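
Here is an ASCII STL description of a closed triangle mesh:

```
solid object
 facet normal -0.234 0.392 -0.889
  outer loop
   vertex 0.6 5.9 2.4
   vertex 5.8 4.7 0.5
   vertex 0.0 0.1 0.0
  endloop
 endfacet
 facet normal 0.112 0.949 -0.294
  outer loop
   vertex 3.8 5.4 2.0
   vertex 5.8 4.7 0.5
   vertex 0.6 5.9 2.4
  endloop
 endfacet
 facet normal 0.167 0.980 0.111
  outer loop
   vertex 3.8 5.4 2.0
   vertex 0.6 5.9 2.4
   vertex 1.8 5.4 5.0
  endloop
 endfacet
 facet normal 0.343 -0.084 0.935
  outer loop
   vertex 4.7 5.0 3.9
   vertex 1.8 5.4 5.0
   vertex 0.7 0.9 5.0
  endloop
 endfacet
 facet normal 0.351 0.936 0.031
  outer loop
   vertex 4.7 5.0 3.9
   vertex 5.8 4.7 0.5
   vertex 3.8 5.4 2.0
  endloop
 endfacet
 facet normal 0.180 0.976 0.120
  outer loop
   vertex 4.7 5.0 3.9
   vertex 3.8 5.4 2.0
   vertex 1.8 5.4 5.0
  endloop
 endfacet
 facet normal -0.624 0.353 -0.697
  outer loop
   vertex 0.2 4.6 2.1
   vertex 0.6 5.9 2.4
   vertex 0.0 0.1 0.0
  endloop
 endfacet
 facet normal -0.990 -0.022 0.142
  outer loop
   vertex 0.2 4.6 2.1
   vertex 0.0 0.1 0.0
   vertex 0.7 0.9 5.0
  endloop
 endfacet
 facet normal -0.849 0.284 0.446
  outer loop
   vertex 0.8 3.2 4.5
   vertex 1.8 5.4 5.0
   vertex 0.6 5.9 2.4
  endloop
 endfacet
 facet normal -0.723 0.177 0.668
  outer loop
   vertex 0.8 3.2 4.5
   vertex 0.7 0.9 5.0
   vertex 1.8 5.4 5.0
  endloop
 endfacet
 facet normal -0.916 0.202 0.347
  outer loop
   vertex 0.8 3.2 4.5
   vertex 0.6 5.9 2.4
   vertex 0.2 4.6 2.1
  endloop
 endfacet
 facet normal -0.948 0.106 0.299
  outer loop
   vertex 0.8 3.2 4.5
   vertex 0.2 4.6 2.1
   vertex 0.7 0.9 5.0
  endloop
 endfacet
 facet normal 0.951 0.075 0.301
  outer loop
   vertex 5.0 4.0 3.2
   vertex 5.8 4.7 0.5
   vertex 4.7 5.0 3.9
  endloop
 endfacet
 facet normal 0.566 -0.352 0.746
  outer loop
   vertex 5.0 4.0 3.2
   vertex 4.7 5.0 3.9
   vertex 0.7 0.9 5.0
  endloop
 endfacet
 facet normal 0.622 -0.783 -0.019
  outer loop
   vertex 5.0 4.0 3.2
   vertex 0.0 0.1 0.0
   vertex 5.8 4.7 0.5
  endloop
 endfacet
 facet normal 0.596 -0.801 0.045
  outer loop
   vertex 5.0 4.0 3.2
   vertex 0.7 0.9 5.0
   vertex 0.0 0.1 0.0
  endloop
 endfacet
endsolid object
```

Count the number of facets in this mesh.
16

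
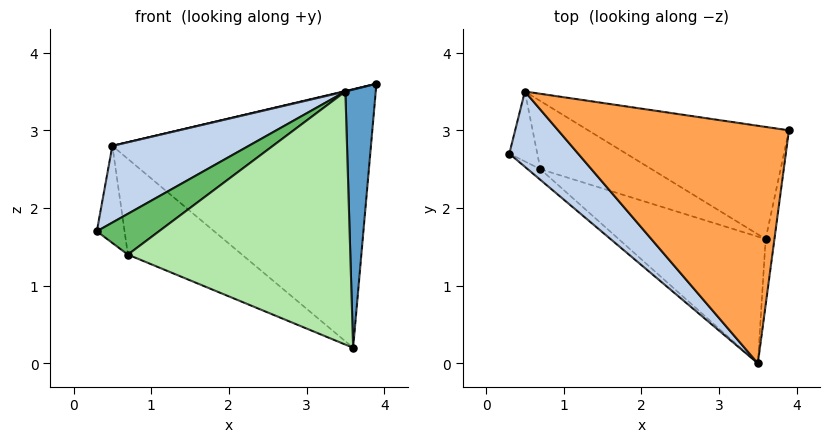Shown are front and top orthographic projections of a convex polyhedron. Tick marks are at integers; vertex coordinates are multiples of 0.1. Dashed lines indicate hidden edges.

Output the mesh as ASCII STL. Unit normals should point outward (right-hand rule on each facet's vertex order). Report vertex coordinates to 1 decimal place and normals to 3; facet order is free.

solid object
 facet normal 0.991 -0.131 -0.033
  outer loop
   vertex 3.6 1.6 0.2
   vertex 3.9 3.0 3.6
   vertex 3.5 0.0 3.5
  endloop
 endfacet
 facet normal -0.706 -0.506 0.496
  outer loop
   vertex 0.5 3.5 2.8
   vertex 0.3 2.7 1.7
   vertex 3.5 0.0 3.5
  endloop
 endfacet
 facet normal -0.229 -0.002 0.973
  outer loop
   vertex 0.5 3.5 2.8
   vertex 3.5 0.0 3.5
   vertex 3.9 3.0 3.6
  endloop
 endfacet
 facet normal 0.223 0.894 -0.388
  outer loop
   vertex 0.5 3.5 2.8
   vertex 3.9 3.0 3.6
   vertex 3.6 1.6 0.2
  endloop
 endfacet
 facet normal -0.559 -0.802 -0.210
  outer loop
   vertex 0.7 2.5 1.4
   vertex 3.5 0.0 3.5
   vertex 0.3 2.7 1.7
  endloop
 endfacet
 facet normal -0.420 -0.812 -0.406
  outer loop
   vertex 0.7 2.5 1.4
   vertex 3.6 1.6 0.2
   vertex 3.5 0.0 3.5
  endloop
 endfacet
 facet normal -0.032 0.811 -0.584
  outer loop
   vertex 0.7 2.5 1.4
   vertex 0.3 2.7 1.7
   vertex 0.5 3.5 2.8
  endloop
 endfacet
 facet normal 0.013 0.815 -0.580
  outer loop
   vertex 0.7 2.5 1.4
   vertex 0.5 3.5 2.8
   vertex 3.6 1.6 0.2
  endloop
 endfacet
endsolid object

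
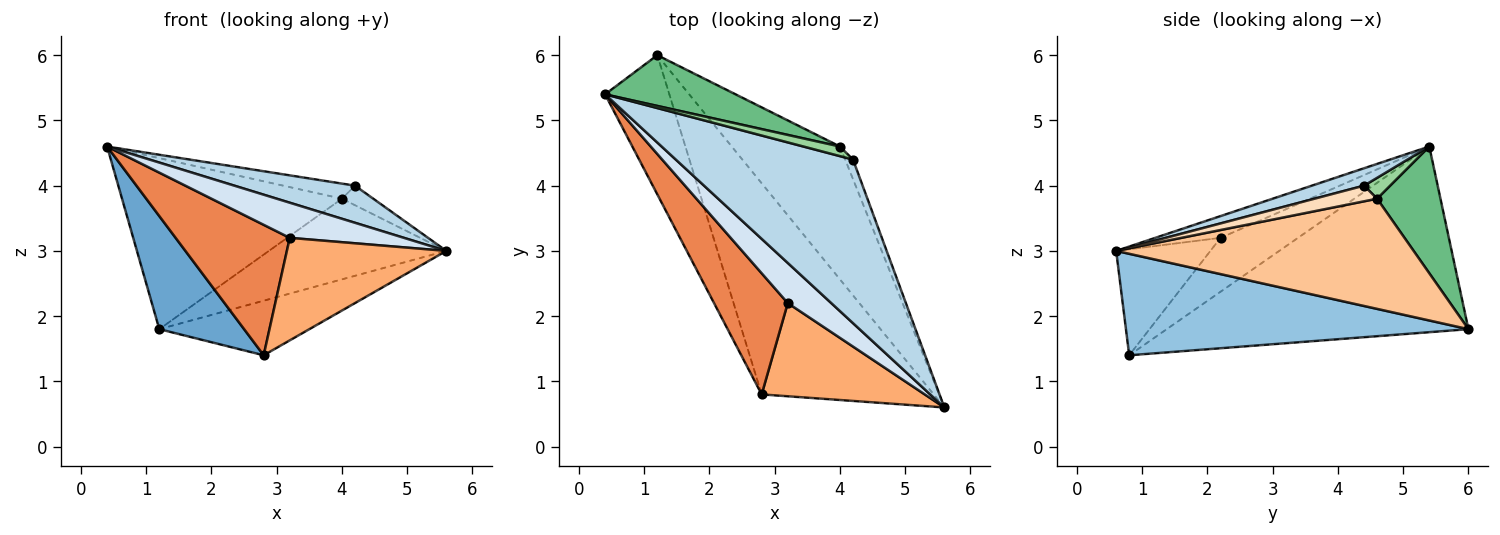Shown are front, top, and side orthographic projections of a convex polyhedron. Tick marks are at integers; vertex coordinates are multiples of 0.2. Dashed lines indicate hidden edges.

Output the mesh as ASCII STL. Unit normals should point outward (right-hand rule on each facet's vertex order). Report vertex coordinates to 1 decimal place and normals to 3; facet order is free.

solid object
 facet normal -0.913 -0.257 -0.316
  outer loop
   vertex 1.2 6.0 1.8
   vertex 2.8 0.8 1.4
   vertex 0.4 5.4 4.6
  endloop
 endfacet
 facet normal 0.496 0.217 -0.841
  outer loop
   vertex 1.2 6.0 1.8
   vertex 5.6 0.6 3.0
   vertex 2.8 0.8 1.4
  endloop
 endfacet
 facet normal 0.095 -0.220 0.971
  outer loop
   vertex 4.2 4.4 4.0
   vertex 0.4 5.4 4.6
   vertex 5.6 0.6 3.0
  endloop
 endfacet
 facet normal -0.352 -0.616 0.704
  outer loop
   vertex 3.2 2.2 3.2
   vertex 5.6 0.6 3.0
   vertex 0.4 5.4 4.6
  endloop
 endfacet
 facet normal -0.445 -0.656 0.609
  outer loop
   vertex 3.2 2.2 3.2
   vertex 0.4 5.4 4.6
   vertex 2.8 0.8 1.4
  endloop
 endfacet
 facet normal -0.401 -0.678 0.616
  outer loop
   vertex 3.2 2.2 3.2
   vertex 2.8 0.8 1.4
   vertex 5.6 0.6 3.0
  endloop
 endfacet
 facet normal 0.656 0.392 -0.645
  outer loop
   vertex 4.0 4.6 3.8
   vertex 5.6 0.6 3.0
   vertex 1.2 6.0 1.8
  endloop
 endfacet
 facet normal 0.816 0.408 -0.408
  outer loop
   vertex 4.0 4.6 3.8
   vertex 4.2 4.4 4.0
   vertex 5.6 0.6 3.0
  endloop
 endfacet
 facet normal 0.266 0.924 0.274
  outer loop
   vertex 4.0 4.6 3.8
   vertex 1.2 6.0 1.8
   vertex 0.4 5.4 4.6
  endloop
 endfacet
 facet normal 0.293 0.807 0.513
  outer loop
   vertex 4.0 4.6 3.8
   vertex 0.4 5.4 4.6
   vertex 4.2 4.4 4.0
  endloop
 endfacet
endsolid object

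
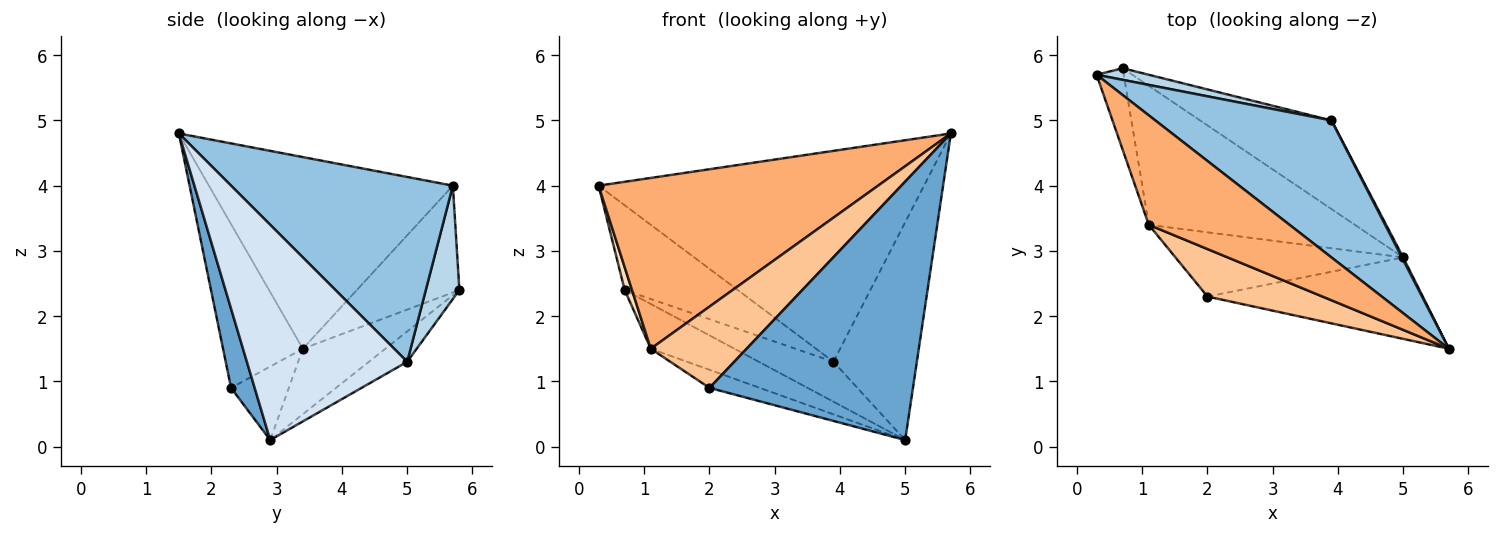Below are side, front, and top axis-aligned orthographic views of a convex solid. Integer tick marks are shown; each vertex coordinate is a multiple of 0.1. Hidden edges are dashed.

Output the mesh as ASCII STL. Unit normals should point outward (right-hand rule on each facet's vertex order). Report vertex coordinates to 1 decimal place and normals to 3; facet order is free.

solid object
 facet normal 0.110 -0.948 -0.299
  outer loop
   vertex 2.0 2.3 0.9
   vertex 5.0 2.9 0.1
   vertex 5.7 1.5 4.8
  endloop
 endfacet
 facet normal 0.496 0.728 0.473
  outer loop
   vertex 3.9 5.0 1.3
   vertex 0.3 5.7 4.0
   vertex 5.7 1.5 4.8
  endloop
 endfacet
 facet normal 0.282 0.950 0.130
  outer loop
   vertex 3.9 5.0 1.3
   vertex 0.7 5.8 2.4
   vertex 0.3 5.7 4.0
  endloop
 endfacet
 facet normal 0.887 0.462 0.005
  outer loop
   vertex 3.9 5.0 1.3
   vertex 5.7 1.5 4.8
   vertex 5.0 2.9 0.1
  endloop
 endfacet
 facet normal -0.206 0.402 -0.892
  outer loop
   vertex 3.9 5.0 1.3
   vertex 5.0 2.9 0.1
   vertex 0.7 5.8 2.4
  endloop
 endfacet
 facet normal -0.592 -0.679 0.435
  outer loop
   vertex 1.1 3.4 1.5
   vertex 5.7 1.5 4.8
   vertex 0.3 5.7 4.0
  endloop
 endfacet
 facet normal -0.584 -0.701 0.410
  outer loop
   vertex 1.1 3.4 1.5
   vertex 2.0 2.3 0.9
   vertex 5.7 1.5 4.8
  endloop
 endfacet
 facet normal -0.967 -0.069 -0.246
  outer loop
   vertex 1.1 3.4 1.5
   vertex 0.3 5.7 4.0
   vertex 0.7 5.8 2.4
  endloop
 endfacet
 facet normal -0.289 0.293 -0.911
  outer loop
   vertex 1.1 3.4 1.5
   vertex 0.7 5.8 2.4
   vertex 5.0 2.9 0.1
  endloop
 endfacet
 facet normal -0.297 0.259 -0.919
  outer loop
   vertex 1.1 3.4 1.5
   vertex 5.0 2.9 0.1
   vertex 2.0 2.3 0.9
  endloop
 endfacet
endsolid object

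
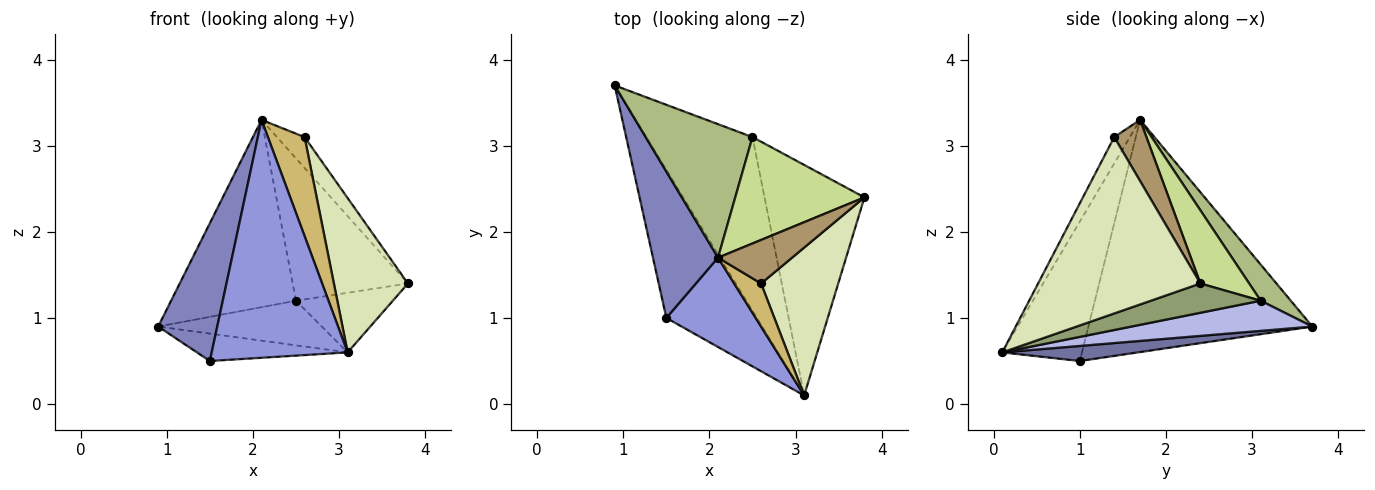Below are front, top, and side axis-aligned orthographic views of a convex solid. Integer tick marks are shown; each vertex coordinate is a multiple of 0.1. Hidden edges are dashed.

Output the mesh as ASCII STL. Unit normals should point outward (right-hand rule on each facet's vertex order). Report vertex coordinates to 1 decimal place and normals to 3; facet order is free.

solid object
 facet normal 0.162 0.180 -0.970
  outer loop
   vertex 1.5 1.0 0.5
   vertex 0.9 3.7 0.9
   vertex 3.1 0.1 0.6
  endloop
 endfacet
 facet normal -0.933 -0.246 0.262
  outer loop
   vertex 1.5 1.0 0.5
   vertex 2.1 1.7 3.3
   vertex 0.9 3.7 0.9
  endloop
 endfacet
 facet normal -0.481 -0.821 0.308
  outer loop
   vertex 1.5 1.0 0.5
   vertex 3.1 0.1 0.6
   vertex 2.1 1.7 3.3
  endloop
 endfacet
 facet normal 0.265 0.240 -0.934
  outer loop
   vertex 2.5 3.1 1.2
   vertex 3.1 0.1 0.6
   vertex 0.9 3.7 0.9
  endloop
 endfacet
 facet normal 0.273 0.241 -0.931
  outer loop
   vertex 2.5 3.1 1.2
   vertex 3.8 2.4 1.4
   vertex 3.1 0.1 0.6
  endloop
 endfacet
 facet normal 0.193 0.799 0.569
  outer loop
   vertex 2.5 3.1 1.2
   vertex 0.9 3.7 0.9
   vertex 2.1 1.7 3.3
  endloop
 endfacet
 facet normal 0.321 0.759 0.567
  outer loop
   vertex 2.5 3.1 1.2
   vertex 2.1 1.7 3.3
   vertex 3.8 2.4 1.4
  endloop
 endfacet
 facet normal 0.845 -0.386 0.370
  outer loop
   vertex 2.6 1.4 3.1
   vertex 3.1 0.1 0.6
   vertex 3.8 2.4 1.4
  endloop
 endfacet
 facet normal 0.559 0.480 0.677
  outer loop
   vertex 2.6 1.4 3.1
   vertex 3.8 2.4 1.4
   vertex 2.1 1.7 3.3
  endloop
 endfacet
 facet normal -0.364 -0.854 0.371
  outer loop
   vertex 2.6 1.4 3.1
   vertex 2.1 1.7 3.3
   vertex 3.1 0.1 0.6
  endloop
 endfacet
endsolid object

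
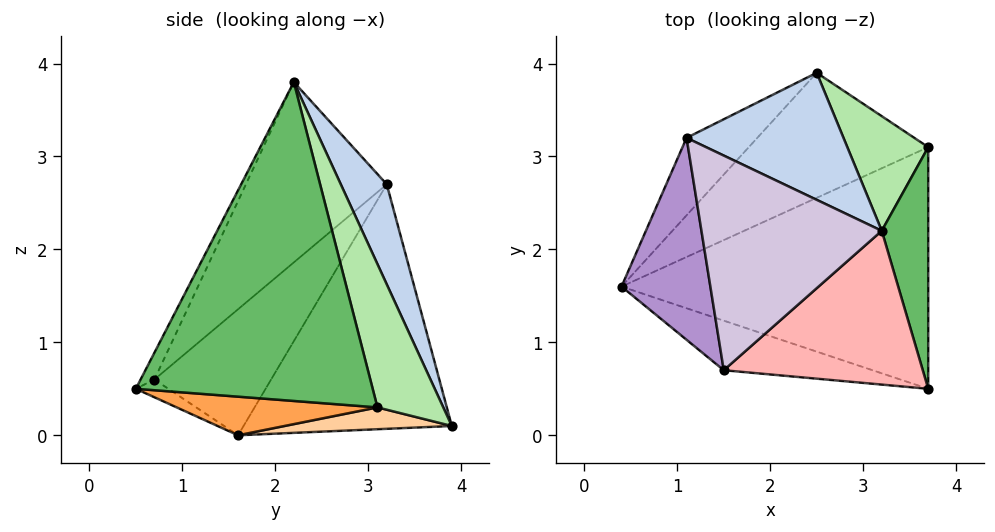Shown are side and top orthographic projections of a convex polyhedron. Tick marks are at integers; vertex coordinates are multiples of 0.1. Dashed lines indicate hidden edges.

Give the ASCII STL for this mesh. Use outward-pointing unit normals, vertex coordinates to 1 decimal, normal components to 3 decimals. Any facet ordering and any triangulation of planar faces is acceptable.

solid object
 facet normal -0.718 0.664 -0.208
  outer loop
   vertex 1.1 3.2 2.7
   vertex 2.5 3.9 0.1
   vertex 0.4 1.6 0.0
  endloop
 endfacet
 facet normal 0.235 0.899 0.369
  outer loop
   vertex 1.1 3.2 2.7
   vertex 3.2 2.2 3.8
   vertex 2.5 3.9 0.1
  endloop
 endfacet
 facet normal 0.125 -0.076 -0.989
  outer loop
   vertex 3.7 3.1 0.3
   vertex 3.7 0.5 0.5
   vertex 0.4 1.6 0.0
  endloop
 endfacet
 facet normal 0.120 -0.067 -0.990
  outer loop
   vertex 3.7 3.1 0.3
   vertex 0.4 1.6 0.0
   vertex 2.5 3.9 0.1
  endloop
 endfacet
 facet normal 0.989 0.011 0.144
  outer loop
   vertex 3.7 3.1 0.3
   vertex 3.2 2.2 3.8
   vertex 3.7 0.5 0.5
  endloop
 endfacet
 facet normal 0.499 0.819 0.282
  outer loop
   vertex 3.7 3.1 0.3
   vertex 2.5 3.9 0.1
   vertex 3.2 2.2 3.8
  endloop
 endfacet
 facet normal -0.092 -0.628 -0.773
  outer loop
   vertex 1.5 0.7 0.6
   vertex 0.4 1.6 0.0
   vertex 3.7 0.5 0.5
  endloop
 endfacet
 facet normal -0.061 -0.891 0.450
  outer loop
   vertex 1.5 0.7 0.6
   vertex 3.7 0.5 0.5
   vertex 3.2 2.2 3.8
  endloop
 endfacet
 facet normal -0.696 -0.524 0.491
  outer loop
   vertex 1.5 0.7 0.6
   vertex 1.1 3.2 2.7
   vertex 0.4 1.6 0.0
  endloop
 endfacet
 facet normal -0.577 -0.577 0.577
  outer loop
   vertex 1.5 0.7 0.6
   vertex 3.2 2.2 3.8
   vertex 1.1 3.2 2.7
  endloop
 endfacet
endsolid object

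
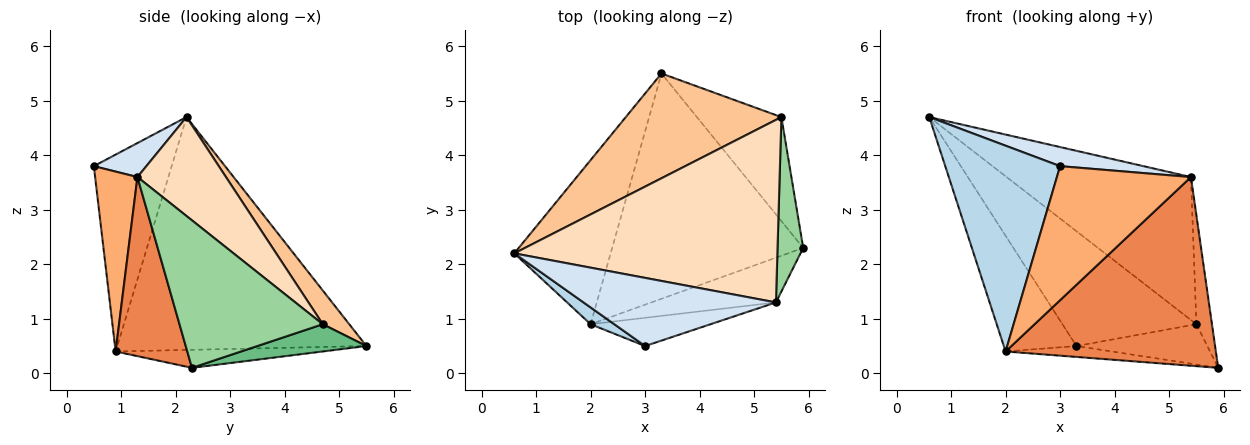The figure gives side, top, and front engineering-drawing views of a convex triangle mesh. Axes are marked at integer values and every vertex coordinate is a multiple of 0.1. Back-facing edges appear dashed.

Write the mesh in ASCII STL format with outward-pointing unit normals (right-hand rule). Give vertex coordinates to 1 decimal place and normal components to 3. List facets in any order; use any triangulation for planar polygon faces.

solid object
 facet normal -0.892 0.260 -0.369
  outer loop
   vertex 2.0 0.9 0.4
   vertex 0.6 2.2 4.7
   vertex 3.3 5.5 0.5
  endloop
 endfacet
 facet normal -0.094 0.048 -0.994
  outer loop
   vertex 2.0 0.9 0.4
   vertex 3.3 5.5 0.5
   vertex 5.9 2.3 0.1
  endloop
 endfacet
 facet normal -0.560 -0.826 0.067
  outer loop
   vertex 2.0 0.9 0.4
   vertex 3.0 0.5 3.8
   vertex 0.6 2.2 4.7
  endloop
 endfacet
 facet normal 0.168 -0.266 0.949
  outer loop
   vertex 5.4 1.3 3.6
   vertex 0.6 2.2 4.7
   vertex 3.0 0.5 3.8
  endloop
 endfacet
 facet normal 0.315 -0.924 -0.219
  outer loop
   vertex 5.4 1.3 3.6
   vertex 2.0 0.9 0.4
   vertex 5.9 2.3 0.1
  endloop
 endfacet
 facet normal 0.295 -0.935 -0.197
  outer loop
   vertex 5.4 1.3 3.6
   vertex 3.0 0.5 3.8
   vertex 2.0 0.9 0.4
  endloop
 endfacet
 facet normal 0.144 0.731 0.667
  outer loop
   vertex 5.5 4.7 0.9
   vertex 3.3 5.5 0.5
   vertex 0.6 2.2 4.7
  endloop
 endfacet
 facet normal 0.284 0.591 0.755
  outer loop
   vertex 5.5 4.7 0.9
   vertex 0.6 2.2 4.7
   vertex 5.4 1.3 3.6
  endloop
 endfacet
 facet normal 0.288 0.346 -0.893
  outer loop
   vertex 5.5 4.7 0.9
   vertex 5.9 2.3 0.1
   vertex 3.3 5.5 0.5
  endloop
 endfacet
 facet normal 0.980 0.106 0.170
  outer loop
   vertex 5.5 4.7 0.9
   vertex 5.4 1.3 3.6
   vertex 5.9 2.3 0.1
  endloop
 endfacet
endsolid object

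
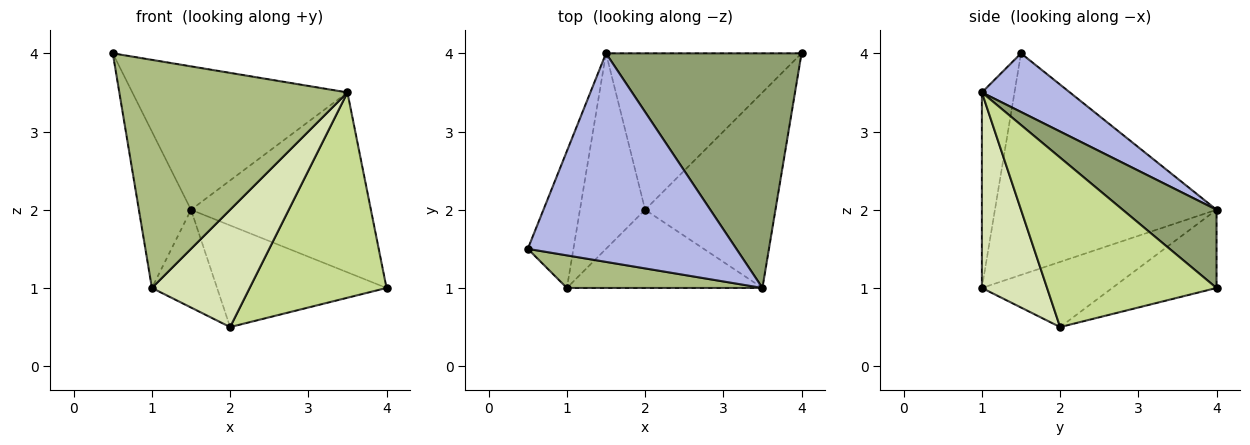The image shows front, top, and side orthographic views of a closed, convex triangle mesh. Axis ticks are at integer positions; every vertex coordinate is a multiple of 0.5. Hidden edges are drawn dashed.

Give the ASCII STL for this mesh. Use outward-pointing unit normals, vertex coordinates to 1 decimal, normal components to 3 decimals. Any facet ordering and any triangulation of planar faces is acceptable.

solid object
 facet normal -0.954 0.225 -0.197
  outer loop
   vertex 1.0 1.0 1.0
   vertex 0.5 1.5 4.0
   vertex 1.5 4.0 2.0
  endloop
 endfacet
 facet normal -0.318 0.517 -0.795
  outer loop
   vertex 2.0 2.0 0.5
   vertex 1.5 4.0 2.0
   vertex 4.0 4.0 1.0
  endloop
 endfacet
 facet normal -0.667 0.333 -0.667
  outer loop
   vertex 2.0 2.0 0.5
   vertex 1.0 1.0 1.0
   vertex 1.5 4.0 2.0
  endloop
 endfacet
 facet normal 0.226 0.552 0.803
  outer loop
   vertex 3.5 1.0 3.5
   vertex 1.5 4.0 2.0
   vertex 0.5 1.5 4.0
  endloop
 endfacet
 facet normal 0.303 0.580 0.756
  outer loop
   vertex 3.5 1.0 3.5
   vertex 4.0 4.0 1.0
   vertex 1.5 4.0 2.0
  endloop
 endfacet
 facet normal -0.140 -0.980 0.140
  outer loop
   vertex 3.5 1.0 3.5
   vertex 0.5 1.5 4.0
   vertex 1.0 1.0 1.0
  endloop
 endfacet
 facet normal 0.668 -0.539 -0.513
  outer loop
   vertex 3.5 1.0 3.5
   vertex 2.0 2.0 0.5
   vertex 4.0 4.0 1.0
  endloop
 endfacet
 facet normal 0.485 -0.728 -0.485
  outer loop
   vertex 3.5 1.0 3.5
   vertex 1.0 1.0 1.0
   vertex 2.0 2.0 0.5
  endloop
 endfacet
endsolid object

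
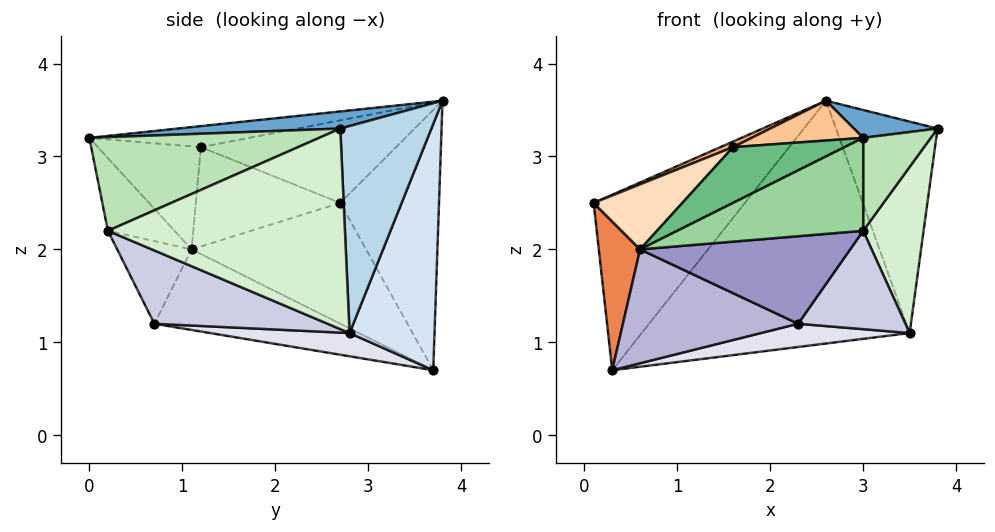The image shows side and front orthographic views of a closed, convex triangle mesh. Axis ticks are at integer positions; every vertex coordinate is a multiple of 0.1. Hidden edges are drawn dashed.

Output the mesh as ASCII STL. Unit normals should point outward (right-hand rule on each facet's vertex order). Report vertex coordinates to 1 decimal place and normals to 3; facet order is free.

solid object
 facet normal 0.167 -0.086 0.982
  outer loop
   vertex 2.6 3.8 3.6
   vertex 3.0 0.0 3.2
   vertex 3.8 2.7 3.3
  endloop
 endfacet
 facet normal -0.507 0.776 0.375
  outer loop
   vertex 2.6 3.8 3.6
   vertex 0.3 3.7 0.7
   vertex 0.1 2.7 2.5
  endloop
 endfacet
 facet normal 0.667 0.743 -0.057
  outer loop
   vertex 2.6 3.8 3.6
   vertex 3.8 2.7 3.3
   vertex 3.5 2.8 1.1
  endloop
 endfacet
 facet normal 0.292 0.920 -0.263
  outer loop
   vertex 2.6 3.8 3.6
   vertex 3.5 2.8 1.1
   vertex 0.3 3.7 0.7
  endloop
 endfacet
 facet normal -0.947 -0.224 -0.230
  outer loop
   vertex 0.6 1.1 2.0
   vertex 0.1 2.7 2.5
   vertex 0.3 3.7 0.7
  endloop
 endfacet
 facet normal -0.393 -0.026 0.919
  outer loop
   vertex 1.6 1.2 3.1
   vertex 2.6 3.8 3.6
   vertex 0.1 2.7 2.5
  endloop
 endfacet
 facet normal -0.174 -0.121 0.977
  outer loop
   vertex 1.6 1.2 3.1
   vertex 3.0 0.0 3.2
   vertex 2.6 3.8 3.6
  endloop
 endfacet
 facet normal -0.658 -0.404 0.635
  outer loop
   vertex 1.6 1.2 3.1
   vertex 0.1 2.7 2.5
   vertex 0.6 1.1 2.0
  endloop
 endfacet
 facet normal -0.560 -0.606 0.564
  outer loop
   vertex 1.6 1.2 3.1
   vertex 0.6 1.1 2.0
   vertex 3.0 0.0 3.2
  endloop
 endfacet
 facet normal -0.332 -0.925 -0.185
  outer loop
   vertex 3.0 0.2 2.2
   vertex 3.0 0.0 3.2
   vertex 0.6 1.1 2.0
  endloop
 endfacet
 facet normal 0.958 -0.282 -0.056
  outer loop
   vertex 3.0 0.2 2.2
   vertex 3.8 2.7 3.3
   vertex 3.0 0.0 3.2
  endloop
 endfacet
 facet normal 0.959 -0.245 -0.142
  outer loop
   vertex 3.0 0.2 2.2
   vertex 3.5 2.8 1.1
   vertex 3.8 2.7 3.3
  endloop
 endfacet
 facet normal -0.325 -0.917 -0.231
  outer loop
   vertex 2.3 0.7 1.2
   vertex 3.0 0.2 2.2
   vertex 0.6 1.1 2.0
  endloop
 endfacet
 facet normal -0.465 -0.438 -0.769
  outer loop
   vertex 2.3 0.7 1.2
   vertex 0.6 1.1 2.0
   vertex 0.3 3.7 0.7
  endloop
 endfacet
 facet normal 0.645 -0.400 -0.651
  outer loop
   vertex 2.3 0.7 1.2
   vertex 3.5 2.8 1.1
   vertex 3.0 0.2 2.2
  endloop
 endfacet
 facet normal 0.095 -0.102 -0.990
  outer loop
   vertex 2.3 0.7 1.2
   vertex 0.3 3.7 0.7
   vertex 3.5 2.8 1.1
  endloop
 endfacet
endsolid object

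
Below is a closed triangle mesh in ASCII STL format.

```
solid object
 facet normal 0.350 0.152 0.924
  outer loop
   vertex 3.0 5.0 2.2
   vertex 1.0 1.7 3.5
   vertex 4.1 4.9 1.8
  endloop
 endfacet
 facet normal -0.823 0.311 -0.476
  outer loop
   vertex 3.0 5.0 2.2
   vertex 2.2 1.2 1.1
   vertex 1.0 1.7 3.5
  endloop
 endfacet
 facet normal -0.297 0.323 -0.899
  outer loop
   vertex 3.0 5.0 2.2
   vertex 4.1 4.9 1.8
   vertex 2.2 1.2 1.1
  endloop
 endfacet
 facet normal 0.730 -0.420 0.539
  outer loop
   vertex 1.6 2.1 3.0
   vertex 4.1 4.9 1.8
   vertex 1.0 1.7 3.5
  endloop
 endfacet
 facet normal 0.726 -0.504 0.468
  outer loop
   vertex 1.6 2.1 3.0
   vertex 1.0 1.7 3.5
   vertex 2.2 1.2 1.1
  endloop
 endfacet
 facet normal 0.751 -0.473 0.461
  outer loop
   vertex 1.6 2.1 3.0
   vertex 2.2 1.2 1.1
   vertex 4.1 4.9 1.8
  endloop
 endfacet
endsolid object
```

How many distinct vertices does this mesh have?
5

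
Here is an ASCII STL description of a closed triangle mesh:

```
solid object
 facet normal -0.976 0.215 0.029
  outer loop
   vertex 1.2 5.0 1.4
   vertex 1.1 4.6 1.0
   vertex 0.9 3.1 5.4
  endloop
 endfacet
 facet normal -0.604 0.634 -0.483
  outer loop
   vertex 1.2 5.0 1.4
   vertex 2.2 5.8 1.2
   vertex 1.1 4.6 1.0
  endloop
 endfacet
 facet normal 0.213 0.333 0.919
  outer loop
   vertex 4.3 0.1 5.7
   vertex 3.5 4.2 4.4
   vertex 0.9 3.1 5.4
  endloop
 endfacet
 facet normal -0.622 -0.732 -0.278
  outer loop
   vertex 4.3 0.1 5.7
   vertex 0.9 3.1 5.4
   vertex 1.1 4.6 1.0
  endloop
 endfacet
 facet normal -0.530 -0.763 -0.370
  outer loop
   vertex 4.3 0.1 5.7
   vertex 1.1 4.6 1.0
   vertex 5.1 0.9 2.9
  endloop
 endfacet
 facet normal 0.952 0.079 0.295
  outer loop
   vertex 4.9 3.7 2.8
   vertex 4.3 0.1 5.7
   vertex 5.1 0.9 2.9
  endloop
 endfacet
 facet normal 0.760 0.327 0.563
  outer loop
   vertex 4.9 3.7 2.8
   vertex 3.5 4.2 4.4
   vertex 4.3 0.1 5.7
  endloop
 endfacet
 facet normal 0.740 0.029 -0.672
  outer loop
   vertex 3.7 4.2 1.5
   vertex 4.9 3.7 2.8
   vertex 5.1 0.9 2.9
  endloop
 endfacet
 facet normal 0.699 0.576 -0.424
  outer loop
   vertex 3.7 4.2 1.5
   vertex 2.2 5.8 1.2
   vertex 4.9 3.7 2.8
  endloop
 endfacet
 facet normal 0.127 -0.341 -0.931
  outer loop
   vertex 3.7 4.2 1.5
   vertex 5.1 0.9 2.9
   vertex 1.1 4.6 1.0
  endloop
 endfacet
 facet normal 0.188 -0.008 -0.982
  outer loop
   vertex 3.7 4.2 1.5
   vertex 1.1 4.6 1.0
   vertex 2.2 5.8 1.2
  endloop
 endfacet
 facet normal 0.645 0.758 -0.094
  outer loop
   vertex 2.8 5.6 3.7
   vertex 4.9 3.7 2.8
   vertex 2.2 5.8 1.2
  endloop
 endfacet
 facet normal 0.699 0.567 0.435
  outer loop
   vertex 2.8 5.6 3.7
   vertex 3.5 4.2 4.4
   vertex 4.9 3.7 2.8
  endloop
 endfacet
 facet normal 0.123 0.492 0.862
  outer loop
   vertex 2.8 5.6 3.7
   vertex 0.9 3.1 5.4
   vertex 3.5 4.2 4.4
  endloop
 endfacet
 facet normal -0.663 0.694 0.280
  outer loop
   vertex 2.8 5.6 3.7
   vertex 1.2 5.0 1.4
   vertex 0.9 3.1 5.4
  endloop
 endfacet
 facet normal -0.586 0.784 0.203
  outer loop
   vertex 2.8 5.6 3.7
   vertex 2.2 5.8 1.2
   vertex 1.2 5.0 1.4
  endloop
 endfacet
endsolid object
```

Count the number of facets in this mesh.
16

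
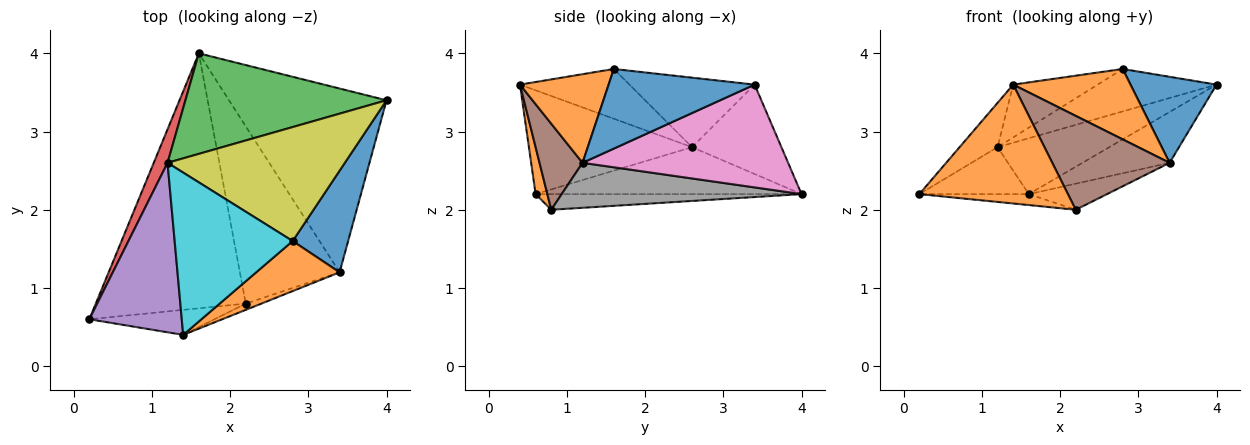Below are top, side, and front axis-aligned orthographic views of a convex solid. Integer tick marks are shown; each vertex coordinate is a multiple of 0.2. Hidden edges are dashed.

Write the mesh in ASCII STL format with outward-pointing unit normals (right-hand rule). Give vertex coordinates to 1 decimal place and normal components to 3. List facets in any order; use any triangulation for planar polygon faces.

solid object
 facet normal -0.104 0.043 -0.994
  outer loop
   vertex 2.2 0.8 2.0
   vertex 0.2 0.6 2.2
   vertex 1.6 4.0 2.2
  endloop
 endfacet
 facet normal 0.077 -0.976 -0.205
  outer loop
   vertex 1.4 0.4 3.6
   vertex 0.2 0.6 2.2
   vertex 2.2 0.8 2.0
  endloop
 endfacet
 facet normal -0.362 0.453 0.815
  outer loop
   vertex 1.2 2.6 2.8
   vertex 4.0 3.4 3.6
   vertex 1.6 4.0 2.2
  endloop
 endfacet
 facet normal -0.892 0.367 0.262
  outer loop
   vertex 1.2 2.6 2.8
   vertex 1.6 4.0 2.2
   vertex 0.2 0.6 2.2
  endloop
 endfacet
 facet normal -0.736 0.171 0.655
  outer loop
   vertex 1.2 2.6 2.8
   vertex 0.2 0.6 2.2
   vertex 1.4 0.4 3.6
  endloop
 endfacet
 facet normal 0.344 -0.937 -0.062
  outer loop
   vertex 3.4 1.2 2.6
   vertex 1.4 0.4 3.6
   vertex 2.2 0.8 2.0
  endloop
 endfacet
 facet normal 0.532 0.226 -0.816
  outer loop
   vertex 3.4 1.2 2.6
   vertex 1.6 4.0 2.2
   vertex 4.0 3.4 3.6
  endloop
 endfacet
 facet normal 0.407 0.133 -0.904
  outer loop
   vertex 3.4 1.2 2.6
   vertex 2.2 0.8 2.0
   vertex 1.6 4.0 2.2
  endloop
 endfacet
 facet normal -0.345 0.328 0.880
  outer loop
   vertex 2.8 1.6 3.8
   vertex 4.0 3.4 3.6
   vertex 1.2 2.6 2.8
  endloop
 endfacet
 facet normal -0.372 0.287 0.883
  outer loop
   vertex 2.8 1.6 3.8
   vertex 1.2 2.6 2.8
   vertex 1.4 0.4 3.6
  endloop
 endfacet
 facet normal 0.739 -0.435 0.514
  outer loop
   vertex 2.8 1.6 3.8
   vertex 3.4 1.2 2.6
   vertex 4.0 3.4 3.6
  endloop
 endfacet
 facet normal 0.524 -0.694 0.493
  outer loop
   vertex 2.8 1.6 3.8
   vertex 1.4 0.4 3.6
   vertex 3.4 1.2 2.6
  endloop
 endfacet
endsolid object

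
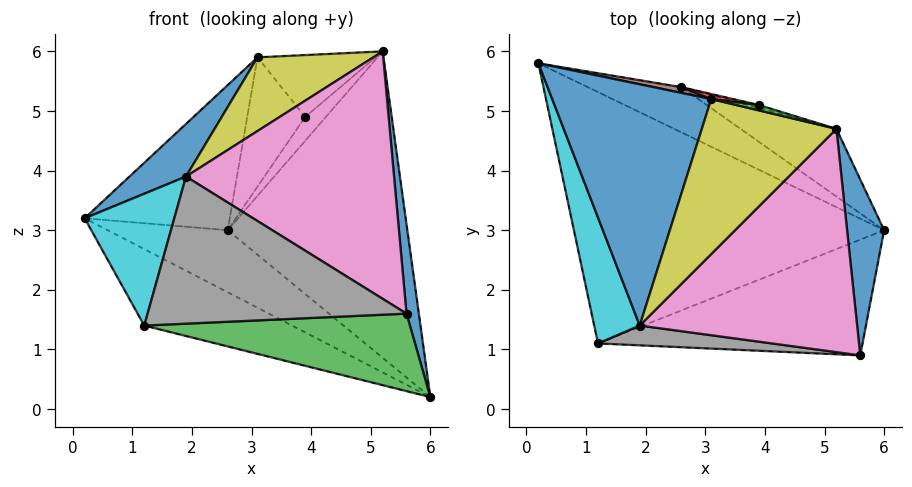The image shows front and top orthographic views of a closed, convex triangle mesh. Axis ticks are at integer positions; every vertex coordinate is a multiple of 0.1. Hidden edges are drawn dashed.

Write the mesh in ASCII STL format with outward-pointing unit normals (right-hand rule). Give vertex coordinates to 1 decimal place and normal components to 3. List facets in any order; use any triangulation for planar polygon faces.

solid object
 facet normal 0.984 -0.081 0.159
  outer loop
   vertex 5.2 4.7 6.0
   vertex 5.6 0.9 1.6
   vertex 6.0 3.0 0.2
  endloop
 endfacet
 facet normal -0.334 0.274 -0.902
  outer loop
   vertex 1.2 1.1 1.4
   vertex 0.2 5.8 3.2
   vertex 6.0 3.0 0.2
  endloop
 endfacet
 facet normal 0.012 -0.556 -0.831
  outer loop
   vertex 1.2 1.1 1.4
   vertex 6.0 3.0 0.2
   vertex 5.6 0.9 1.6
  endloop
 endfacet
 facet normal 0.085 0.805 -0.587
  outer loop
   vertex 2.6 5.4 3.0
   vertex 6.0 3.0 0.2
   vertex 0.2 5.8 3.2
  endloop
 endfacet
 facet normal 0.456 0.869 -0.192
  outer loop
   vertex 2.6 5.4 3.0
   vertex 5.2 4.7 6.0
   vertex 6.0 3.0 0.2
  endloop
 endfacet
 facet normal 0.167 0.985 0.039
  outer loop
   vertex 3.1 5.2 5.9
   vertex 2.6 5.4 3.0
   vertex 0.2 5.8 3.2
  endloop
 endfacet
 facet normal 0.301 -0.708 0.639
  outer loop
   vertex 1.9 1.4 3.9
   vertex 5.6 0.9 1.6
   vertex 5.2 4.7 6.0
  endloop
 endfacet
 facet normal -0.051 -0.990 0.133
  outer loop
   vertex 1.9 1.4 3.9
   vertex 1.2 1.1 1.4
   vertex 5.6 0.9 1.6
  endloop
 endfacet
 facet normal -0.144 -0.425 0.894
  outer loop
   vertex 1.9 1.4 3.9
   vertex 5.2 4.7 6.0
   vertex 3.1 5.2 5.9
  endloop
 endfacet
 facet normal -0.907 -0.304 0.291
  outer loop
   vertex 1.9 1.4 3.9
   vertex 0.2 5.8 3.2
   vertex 1.2 1.1 1.4
  endloop
 endfacet
 facet normal -0.690 -0.154 0.707
  outer loop
   vertex 1.9 1.4 3.9
   vertex 3.1 5.2 5.9
   vertex 0.2 5.8 3.2
  endloop
 endfacet
 facet normal 0.380 0.918 -0.115
  outer loop
   vertex 3.9 5.1 4.9
   vertex 5.2 4.7 6.0
   vertex 2.6 5.4 3.0
  endloop
 endfacet
 facet normal 0.227 0.970 0.085
  outer loop
   vertex 3.9 5.1 4.9
   vertex 3.1 5.2 5.9
   vertex 5.2 4.7 6.0
  endloop
 endfacet
 facet normal 0.171 0.985 0.038
  outer loop
   vertex 3.9 5.1 4.9
   vertex 2.6 5.4 3.0
   vertex 3.1 5.2 5.9
  endloop
 endfacet
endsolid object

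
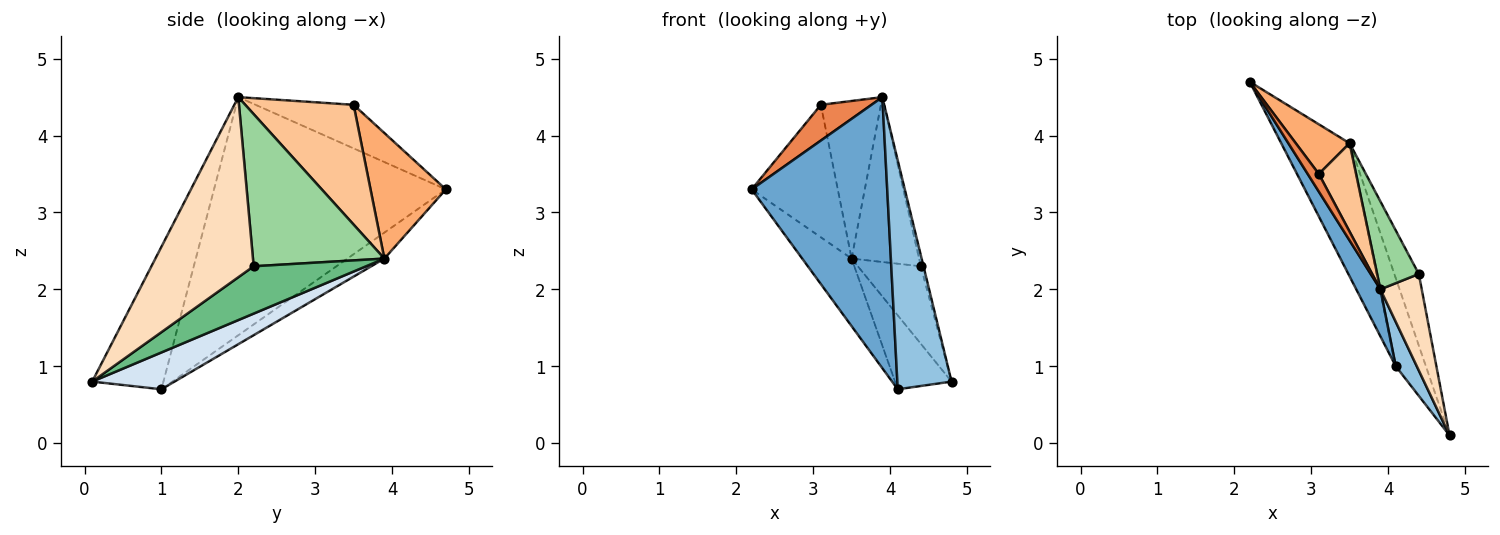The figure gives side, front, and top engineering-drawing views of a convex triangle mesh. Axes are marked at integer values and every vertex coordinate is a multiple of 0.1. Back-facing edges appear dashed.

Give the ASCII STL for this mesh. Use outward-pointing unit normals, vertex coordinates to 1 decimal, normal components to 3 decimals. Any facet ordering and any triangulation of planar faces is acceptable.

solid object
 facet normal -0.860 -0.503 0.087
  outer loop
   vertex 3.9 2.0 4.5
   vertex 2.2 4.7 3.3
   vertex 4.1 1.0 0.7
  endloop
 endfacet
 facet normal -0.790 -0.602 0.117
  outer loop
   vertex 3.9 2.0 4.5
   vertex 4.1 1.0 0.7
   vertex 4.8 0.1 0.8
  endloop
 endfacet
 facet normal -0.321 0.429 -0.845
  outer loop
   vertex 3.5 3.9 2.4
   vertex 4.1 1.0 0.7
   vertex 2.2 4.7 3.3
  endloop
 endfacet
 facet normal 0.683 0.469 -0.559
  outer loop
   vertex 3.5 3.9 2.4
   vertex 4.8 0.1 0.8
   vertex 4.1 1.0 0.7
  endloop
 endfacet
 facet normal -0.867 -0.447 0.221
  outer loop
   vertex 3.1 3.5 4.4
   vertex 2.2 4.7 3.3
   vertex 3.9 2.0 4.5
  endloop
 endfacet
 facet normal 0.634 0.724 0.272
  outer loop
   vertex 3.1 3.5 4.4
   vertex 3.5 3.9 2.4
   vertex 2.2 4.7 3.3
  endloop
 endfacet
 facet normal 0.844 0.468 0.262
  outer loop
   vertex 3.1 3.5 4.4
   vertex 3.9 2.0 4.5
   vertex 3.5 3.9 2.4
  endloop
 endfacet
 facet normal 0.974 0.026 0.224
  outer loop
   vertex 4.4 2.2 2.3
   vertex 3.9 2.0 4.5
   vertex 4.8 0.1 0.8
  endloop
 endfacet
 facet normal 0.795 0.445 -0.411
  outer loop
   vertex 4.4 2.2 2.3
   vertex 4.8 0.1 0.8
   vertex 3.5 3.9 2.4
  endloop
 endfacet
 facet normal 0.864 0.444 0.237
  outer loop
   vertex 4.4 2.2 2.3
   vertex 3.5 3.9 2.4
   vertex 3.9 2.0 4.5
  endloop
 endfacet
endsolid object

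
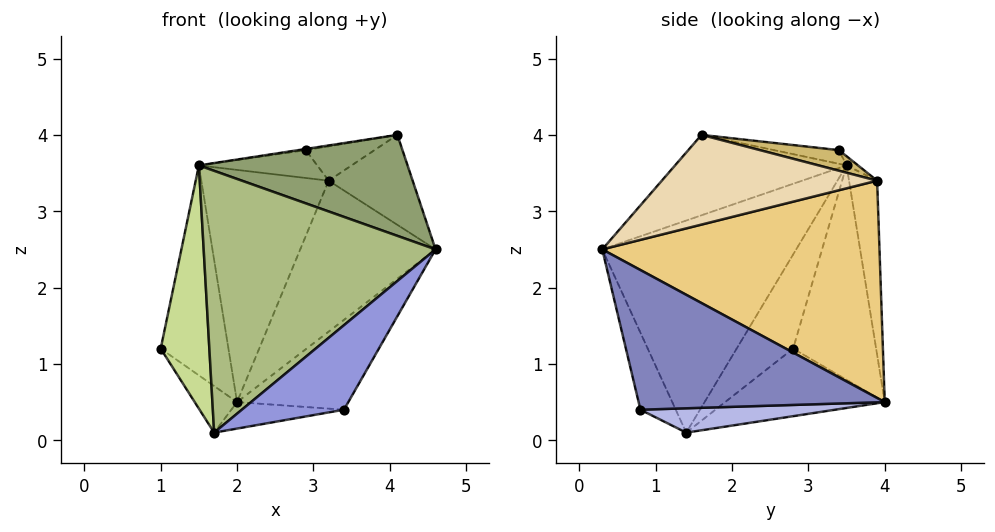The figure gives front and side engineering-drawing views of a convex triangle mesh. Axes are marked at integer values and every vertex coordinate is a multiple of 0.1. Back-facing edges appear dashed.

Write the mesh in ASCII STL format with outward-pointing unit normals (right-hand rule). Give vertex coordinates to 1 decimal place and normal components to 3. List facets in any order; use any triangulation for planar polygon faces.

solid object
 facet normal -0.704 0.187 -0.685
  outer loop
   vertex 1.7 1.4 0.1
   vertex 1.0 2.8 1.2
   vertex 2.0 4.0 0.5
  endloop
 endfacet
 facet normal 0.839 0.379 -0.389
  outer loop
   vertex 3.4 0.8 0.4
   vertex 2.0 4.0 0.5
   vertex 4.6 0.3 2.5
  endloop
 endfacet
 facet normal -0.327 -0.944 -0.038
  outer loop
   vertex 3.4 0.8 0.4
   vertex 4.6 0.3 2.5
   vertex 1.7 1.4 0.1
  endloop
 endfacet
 facet normal 0.215 0.124 -0.969
  outer loop
   vertex 3.4 0.8 0.4
   vertex 1.7 1.4 0.1
   vertex 2.0 4.0 0.5
  endloop
 endfacet
 facet normal -0.577 -0.702 0.416
  outer loop
   vertex 1.5 3.5 3.6
   vertex 4.6 0.3 2.5
   vertex 4.1 1.6 4.0
  endloop
 endfacet
 facet normal -0.591 -0.706 0.390
  outer loop
   vertex 1.5 3.5 3.6
   vertex 1.7 1.4 0.1
   vertex 4.6 0.3 2.5
  endloop
 endfacet
 facet normal -0.716 -0.616 0.329
  outer loop
   vertex 1.5 3.5 3.6
   vertex 1.0 2.8 1.2
   vertex 1.7 1.4 0.1
  endloop
 endfacet
 facet normal -0.140 0.016 0.990
  outer loop
   vertex 1.5 3.5 3.6
   vertex 4.1 1.6 4.0
   vertex 2.9 3.4 3.8
  endloop
 endfacet
 facet normal -0.775 0.632 -0.023
  outer loop
   vertex 1.5 3.5 3.6
   vertex 2.0 4.0 0.5
   vertex 1.0 2.8 1.2
  endloop
 endfacet
 facet normal 0.441 0.384 0.811
  outer loop
   vertex 3.2 3.9 3.4
   vertex 2.9 3.4 3.8
   vertex 4.1 1.6 4.0
  endloop
 endfacet
 facet normal 0.846 0.413 -0.336
  outer loop
   vertex 3.2 3.9 3.4
   vertex 4.6 0.3 2.5
   vertex 2.0 4.0 0.5
  endloop
 endfacet
 facet normal 0.932 0.363 -0.004
  outer loop
   vertex 3.2 3.9 3.4
   vertex 4.1 1.6 4.0
   vertex 4.6 0.3 2.5
  endloop
 endfacet
 facet normal -0.214 0.969 0.122
  outer loop
   vertex 3.2 3.9 3.4
   vertex 2.0 4.0 0.5
   vertex 1.5 3.5 3.6
  endloop
 endfacet
 facet normal -0.063 0.646 0.761
  outer loop
   vertex 3.2 3.9 3.4
   vertex 1.5 3.5 3.6
   vertex 2.9 3.4 3.8
  endloop
 endfacet
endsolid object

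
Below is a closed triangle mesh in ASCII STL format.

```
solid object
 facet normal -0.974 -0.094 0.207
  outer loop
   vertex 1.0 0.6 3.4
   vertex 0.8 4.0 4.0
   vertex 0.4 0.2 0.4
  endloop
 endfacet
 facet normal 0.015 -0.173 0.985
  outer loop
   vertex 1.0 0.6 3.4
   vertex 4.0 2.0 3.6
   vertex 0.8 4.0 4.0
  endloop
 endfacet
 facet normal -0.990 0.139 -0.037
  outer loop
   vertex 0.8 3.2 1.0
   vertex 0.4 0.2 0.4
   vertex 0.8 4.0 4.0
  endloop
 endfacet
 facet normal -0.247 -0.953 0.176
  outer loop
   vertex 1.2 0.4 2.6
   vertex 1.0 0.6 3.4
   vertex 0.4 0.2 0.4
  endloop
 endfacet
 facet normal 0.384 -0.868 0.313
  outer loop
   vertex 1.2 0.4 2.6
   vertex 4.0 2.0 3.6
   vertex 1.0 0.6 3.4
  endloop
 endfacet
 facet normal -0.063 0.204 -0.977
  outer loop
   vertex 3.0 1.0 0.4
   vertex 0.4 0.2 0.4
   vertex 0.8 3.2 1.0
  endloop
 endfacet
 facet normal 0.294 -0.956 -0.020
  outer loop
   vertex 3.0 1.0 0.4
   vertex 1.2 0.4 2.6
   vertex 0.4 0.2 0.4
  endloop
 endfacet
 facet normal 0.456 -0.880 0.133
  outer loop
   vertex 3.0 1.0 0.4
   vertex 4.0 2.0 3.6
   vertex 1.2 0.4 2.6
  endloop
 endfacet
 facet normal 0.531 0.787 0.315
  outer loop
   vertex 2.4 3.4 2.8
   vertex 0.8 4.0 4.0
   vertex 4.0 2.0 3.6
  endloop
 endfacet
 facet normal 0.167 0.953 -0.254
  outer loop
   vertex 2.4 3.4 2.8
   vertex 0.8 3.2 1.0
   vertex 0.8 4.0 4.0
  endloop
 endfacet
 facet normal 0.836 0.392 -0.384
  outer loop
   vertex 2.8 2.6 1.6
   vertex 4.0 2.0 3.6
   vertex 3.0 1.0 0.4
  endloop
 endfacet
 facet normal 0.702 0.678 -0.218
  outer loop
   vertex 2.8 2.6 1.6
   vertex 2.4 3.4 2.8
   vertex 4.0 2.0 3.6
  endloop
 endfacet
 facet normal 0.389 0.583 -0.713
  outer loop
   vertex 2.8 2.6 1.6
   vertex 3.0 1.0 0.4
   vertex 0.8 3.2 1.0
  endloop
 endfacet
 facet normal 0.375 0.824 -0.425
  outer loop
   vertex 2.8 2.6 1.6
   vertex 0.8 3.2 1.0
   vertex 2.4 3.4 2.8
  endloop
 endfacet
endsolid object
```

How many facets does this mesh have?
14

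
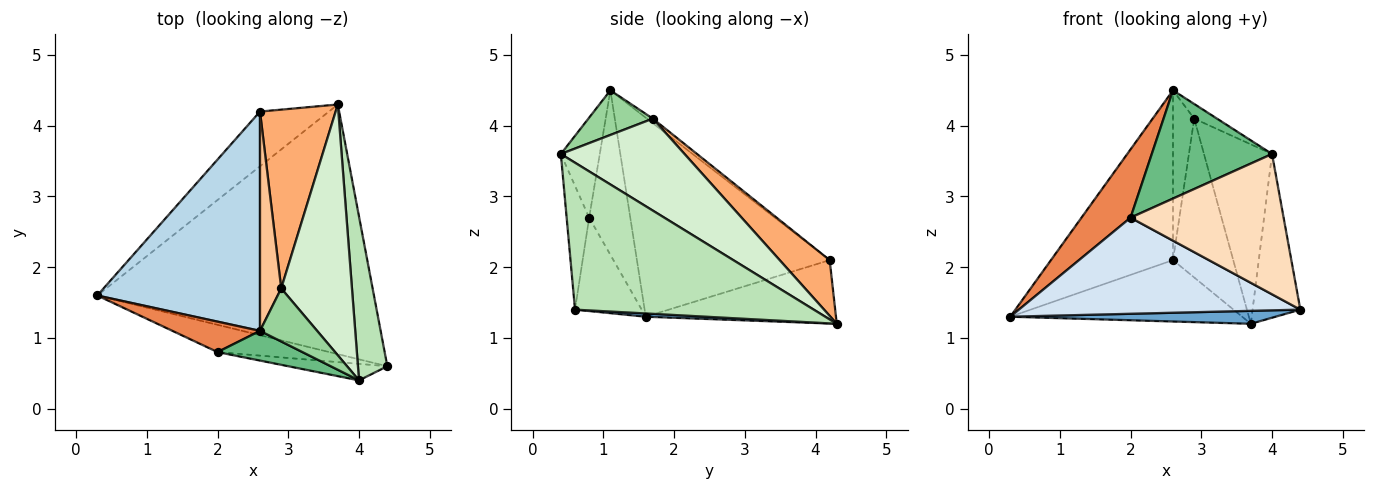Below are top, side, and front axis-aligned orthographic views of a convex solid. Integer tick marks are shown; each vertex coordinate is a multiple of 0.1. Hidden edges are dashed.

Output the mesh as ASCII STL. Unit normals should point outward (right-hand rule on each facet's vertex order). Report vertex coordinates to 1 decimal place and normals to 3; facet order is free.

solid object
 facet normal 0.012 -0.052 -0.999
  outer loop
   vertex 3.7 4.3 1.2
   vertex 4.4 0.6 1.4
   vertex 0.3 1.6 1.3
  endloop
 endfacet
 facet normal -0.522 0.637 -0.568
  outer loop
   vertex 2.6 4.2 2.1
   vertex 3.7 4.3 1.2
   vertex 0.3 1.6 1.3
  endloop
 endfacet
 facet normal -0.695 0.440 0.568
  outer loop
   vertex 2.6 4.2 2.1
   vertex 0.3 1.6 1.3
   vertex 2.6 1.1 4.5
  endloop
 endfacet
 facet normal -0.222 -0.938 -0.266
  outer loop
   vertex 2.0 0.8 2.7
   vertex 0.3 1.6 1.3
   vertex 4.4 0.6 1.4
  endloop
 endfacet
 facet normal -0.608 -0.725 0.323
  outer loop
   vertex 2.0 0.8 2.7
   vertex 2.6 1.1 4.5
   vertex 0.3 1.6 1.3
  endloop
 endfacet
 facet normal 0.483 0.582 0.655
  outer loop
   vertex 2.9 1.7 4.1
   vertex 3.7 4.3 1.2
   vertex 2.6 4.2 2.1
  endloop
 endfacet
 facet normal -0.168 0.604 0.780
  outer loop
   vertex 2.9 1.7 4.1
   vertex 2.6 4.2 2.1
   vertex 2.6 1.1 4.5
  endloop
 endfacet
 facet normal -0.145 -0.983 -0.116
  outer loop
   vertex 4.0 0.4 3.6
   vertex 2.0 0.8 2.7
   vertex 4.4 0.6 1.4
  endloop
 endfacet
 facet normal -0.298 -0.921 0.253
  outer loop
   vertex 4.0 0.4 3.6
   vertex 2.6 1.1 4.5
   vertex 2.0 0.8 2.7
  endloop
 endfacet
 facet normal 0.601 0.213 0.770
  outer loop
   vertex 4.0 0.4 3.6
   vertex 2.9 1.7 4.1
   vertex 2.6 1.1 4.5
  endloop
 endfacet
 facet normal 0.962 0.192 0.192
  outer loop
   vertex 4.0 0.4 3.6
   vertex 4.4 0.6 1.4
   vertex 3.7 4.3 1.2
  endloop
 endfacet
 facet normal 0.727 0.400 0.559
  outer loop
   vertex 4.0 0.4 3.6
   vertex 3.7 4.3 1.2
   vertex 2.9 1.7 4.1
  endloop
 endfacet
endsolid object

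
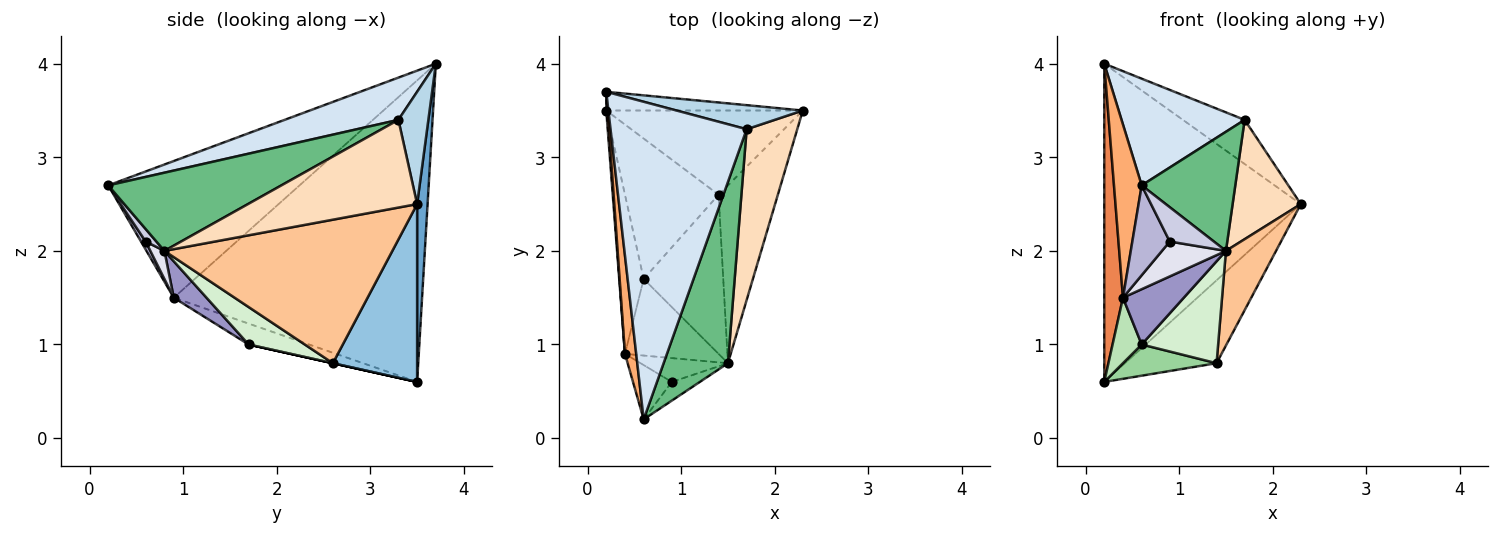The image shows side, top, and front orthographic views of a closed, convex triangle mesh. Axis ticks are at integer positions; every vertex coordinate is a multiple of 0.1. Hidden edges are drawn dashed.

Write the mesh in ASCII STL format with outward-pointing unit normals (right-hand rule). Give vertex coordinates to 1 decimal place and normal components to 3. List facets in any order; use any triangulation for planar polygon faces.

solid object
 facet normal 0.053 0.997 -0.059
  outer loop
   vertex 0.2 3.7 4.0
   vertex 2.3 3.5 2.5
   vertex 0.2 3.5 0.6
  endloop
 endfacet
 facet normal 0.542 0.589 -0.599
  outer loop
   vertex 1.4 2.6 0.8
   vertex 0.2 3.5 0.6
   vertex 2.3 3.5 2.5
  endloop
 endfacet
 facet normal 0.392 0.808 0.441
  outer loop
   vertex 1.7 3.3 3.4
   vertex 2.3 3.5 2.5
   vertex 0.2 3.7 4.0
  endloop
 endfacet
 facet normal 0.282 -0.306 0.909
  outer loop
   vertex 1.7 3.3 3.4
   vertex 0.2 3.7 4.0
   vertex 0.6 0.2 2.7
  endloop
 endfacet
 facet normal -0.997 -0.075 0.004
  outer loop
   vertex 0.4 0.9 1.5
   vertex 0.2 3.7 4.0
   vertex 0.2 3.5 0.6
  endloop
 endfacet
 facet normal -0.986 -0.143 0.081
  outer loop
   vertex 0.4 0.9 1.5
   vertex 0.6 0.2 2.7
   vertex 0.2 3.7 4.0
  endloop
 endfacet
 facet normal 0.906 -0.199 -0.374
  outer loop
   vertex 1.5 0.8 2.0
   vertex 1.4 2.6 0.8
   vertex 2.3 3.5 2.5
  endloop
 endfacet
 facet normal 0.818 -0.330 0.472
  outer loop
   vertex 1.5 0.8 2.0
   vertex 2.3 3.5 2.5
   vertex 1.7 3.3 3.4
  endloop
 endfacet
 facet normal 0.713 -0.385 0.586
  outer loop
   vertex 1.5 0.8 2.0
   vertex 1.7 3.3 3.4
   vertex 0.6 0.2 2.7
  endloop
 endfacet
 facet normal 0.000 -0.217 -0.976
  outer loop
   vertex 0.6 1.7 1.0
   vertex 0.2 3.5 0.6
   vertex 1.4 2.6 0.8
  endloop
 endfacet
 facet normal -0.619 -0.299 -0.726
  outer loop
   vertex 0.6 1.7 1.0
   vertex 0.4 0.9 1.5
   vertex 0.2 3.5 0.6
  endloop
 endfacet
 facet normal 0.368 -0.501 -0.783
  outer loop
   vertex 0.6 1.7 1.0
   vertex 1.4 2.6 0.8
   vertex 1.5 0.8 2.0
  endloop
 endfacet
 facet normal 0.301 -0.558 -0.773
  outer loop
   vertex 0.6 1.7 1.0
   vertex 1.5 0.8 2.0
   vertex 0.4 0.9 1.5
  endloop
 endfacet
 facet normal 0.106 -0.851 -0.514
  outer loop
   vertex 0.9 0.6 2.1
   vertex 0.6 0.2 2.7
   vertex 0.4 0.9 1.5
  endloop
 endfacet
 facet normal 0.208 -0.859 -0.468
  outer loop
   vertex 0.9 0.6 2.1
   vertex 1.5 0.8 2.0
   vertex 0.6 0.2 2.7
  endloop
 endfacet
 facet normal 0.178 -0.813 -0.555
  outer loop
   vertex 0.9 0.6 2.1
   vertex 0.4 0.9 1.5
   vertex 1.5 0.8 2.0
  endloop
 endfacet
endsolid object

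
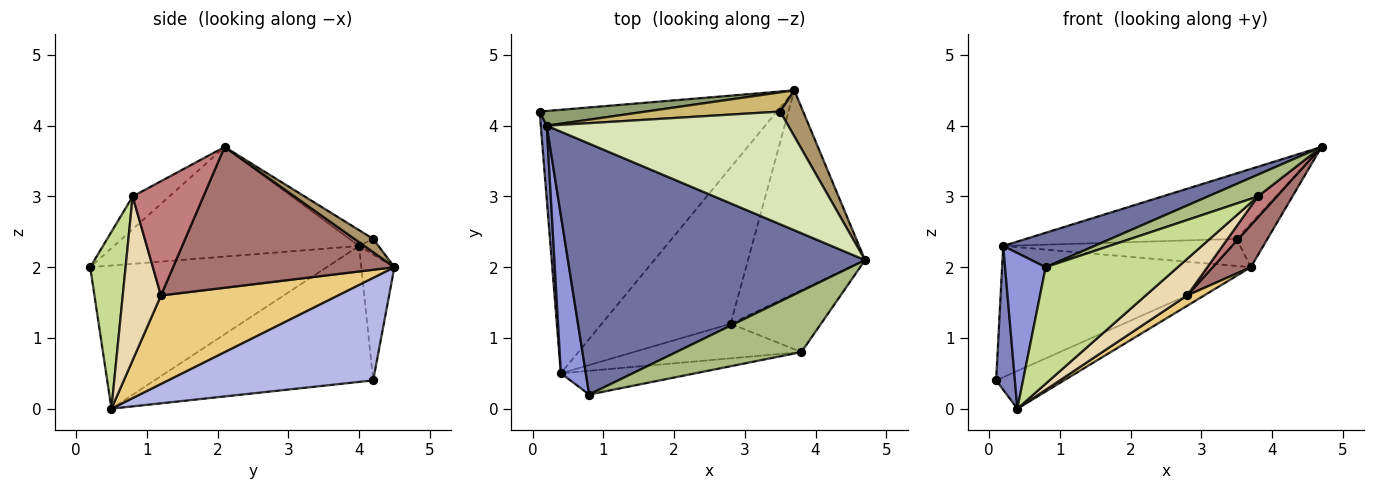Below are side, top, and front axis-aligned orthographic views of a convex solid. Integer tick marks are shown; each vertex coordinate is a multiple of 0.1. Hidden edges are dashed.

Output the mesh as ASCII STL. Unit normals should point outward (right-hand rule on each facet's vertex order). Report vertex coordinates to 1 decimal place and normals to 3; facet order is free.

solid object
 facet normal -0.343 -0.128 0.930
  outer loop
   vertex 0.2 4.0 2.3
   vertex 0.8 0.2 2.0
   vertex 4.7 2.1 3.7
  endloop
 endfacet
 facet normal -0.995 -0.085 0.043
  outer loop
   vertex 0.2 4.0 2.3
   vertex 0.1 4.2 0.4
   vertex 0.4 0.5 0.0
  endloop
 endfacet
 facet normal -0.971 -0.167 0.169
  outer loop
   vertex 0.2 4.0 2.3
   vertex 0.4 0.5 0.0
   vertex 0.8 0.2 2.0
  endloop
 endfacet
 facet normal 0.394 0.130 -0.910
  outer loop
   vertex 3.7 4.5 2.0
   vertex 0.4 0.5 0.0
   vertex 0.1 4.2 0.4
  endloop
 endfacet
 facet normal -0.131 0.985 0.111
  outer loop
   vertex 3.7 4.5 2.0
   vertex 0.1 4.2 0.4
   vertex 0.2 4.0 2.3
  endloop
 endfacet
 facet normal -0.239 -0.327 0.914
  outer loop
   vertex 3.8 0.8 3.0
   vertex 4.7 2.1 3.7
   vertex 0.8 0.2 2.0
  endloop
 endfacet
 facet normal 0.254 -0.948 -0.193
  outer loop
   vertex 3.8 0.8 3.0
   vertex 0.8 0.2 2.0
   vertex 0.4 0.5 0.0
  endloop
 endfacet
 facet normal -0.057 0.502 0.863
  outer loop
   vertex 3.5 4.2 2.4
   vertex 0.2 4.0 2.3
   vertex 4.7 2.1 3.7
  endloop
 endfacet
 facet normal 0.386 0.635 0.669
  outer loop
   vertex 3.5 4.2 2.4
   vertex 4.7 2.1 3.7
   vertex 3.7 4.5 2.0
  endloop
 endfacet
 facet normal -0.067 0.814 0.577
  outer loop
   vertex 3.5 4.2 2.4
   vertex 3.7 4.5 2.0
   vertex 0.2 4.0 2.3
  endloop
 endfacet
 facet normal 0.565 -0.054 -0.823
  outer loop
   vertex 2.8 1.2 1.6
   vertex 0.4 0.5 0.0
   vertex 3.7 4.5 2.0
  endloop
 endfacet
 facet normal 0.556 -0.604 -0.570
  outer loop
   vertex 2.8 1.2 1.6
   vertex 3.8 0.8 3.0
   vertex 0.4 0.5 0.0
  endloop
 endfacet
 facet normal 0.762 -0.131 -0.634
  outer loop
   vertex 2.8 1.2 1.6
   vertex 3.7 4.5 2.0
   vertex 4.7 2.1 3.7
  endloop
 endfacet
 facet normal 0.768 -0.205 -0.607
  outer loop
   vertex 2.8 1.2 1.6
   vertex 4.7 2.1 3.7
   vertex 3.8 0.8 3.0
  endloop
 endfacet
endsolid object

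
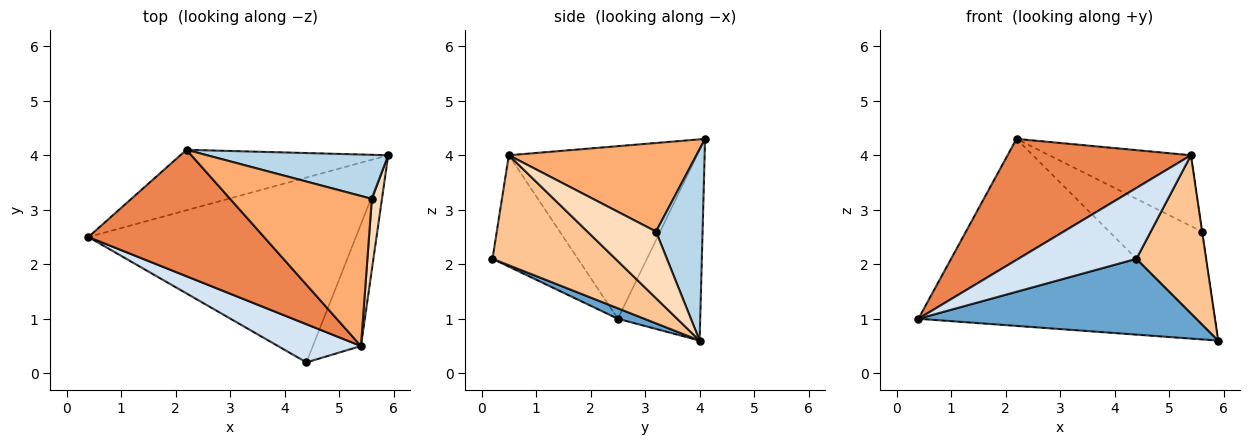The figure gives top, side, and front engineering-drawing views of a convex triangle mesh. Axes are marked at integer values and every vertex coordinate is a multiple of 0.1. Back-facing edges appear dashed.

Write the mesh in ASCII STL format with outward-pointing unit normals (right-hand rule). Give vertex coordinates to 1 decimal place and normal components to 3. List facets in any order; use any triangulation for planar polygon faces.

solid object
 facet normal 0.036 -0.379 -0.925
  outer loop
   vertex 4.4 0.2 2.1
   vertex 0.4 2.5 1.0
   vertex 5.9 4.0 0.6
  endloop
 endfacet
 facet normal -0.271 0.916 -0.296
  outer loop
   vertex 2.2 4.1 4.3
   vertex 5.9 4.0 0.6
   vertex 0.4 2.5 1.0
  endloop
 endfacet
 facet normal 0.413 0.822 0.391
  outer loop
   vertex 5.6 3.2 2.6
   vertex 5.9 4.0 0.6
   vertex 2.2 4.1 4.3
  endloop
 endfacet
 facet normal -0.537 -0.743 0.400
  outer loop
   vertex 5.4 0.5 4.0
   vertex 0.4 2.5 1.0
   vertex 4.4 0.2 2.1
  endloop
 endfacet
 facet normal -0.579 -0.564 0.589
  outer loop
   vertex 5.4 0.5 4.0
   vertex 2.2 4.1 4.3
   vertex 0.4 2.5 1.0
  endloop
 endfacet
 facet normal 0.492 0.372 0.787
  outer loop
   vertex 5.4 0.5 4.0
   vertex 5.6 3.2 2.6
   vertex 2.2 4.1 4.3
  endloop
 endfacet
 facet normal 0.813 -0.461 -0.355
  outer loop
   vertex 5.4 0.5 4.0
   vertex 4.4 0.2 2.1
   vertex 5.9 4.0 0.6
  endloop
 endfacet
 facet normal 0.989 0.005 0.150
  outer loop
   vertex 5.4 0.5 4.0
   vertex 5.9 4.0 0.6
   vertex 5.6 3.2 2.6
  endloop
 endfacet
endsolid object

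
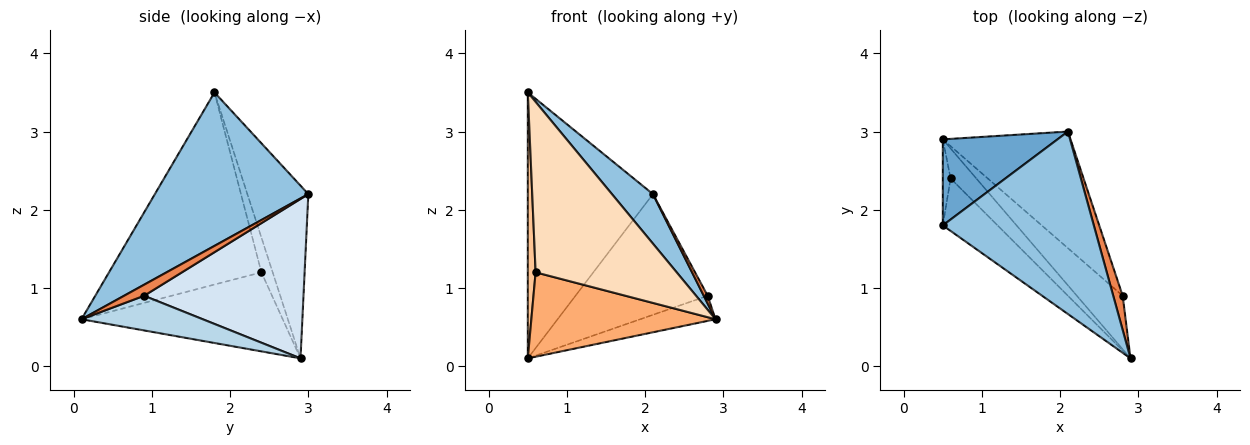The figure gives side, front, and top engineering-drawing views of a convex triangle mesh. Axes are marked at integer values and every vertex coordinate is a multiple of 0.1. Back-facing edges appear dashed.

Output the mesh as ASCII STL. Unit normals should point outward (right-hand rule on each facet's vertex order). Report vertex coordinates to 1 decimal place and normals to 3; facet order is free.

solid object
 facet normal -0.421 0.863 0.279
  outer loop
   vertex 0.5 1.8 3.5
   vertex 2.1 3.0 2.2
   vertex 0.5 2.9 0.1
  endloop
 endfacet
 facet normal 0.700 -0.187 0.689
  outer loop
   vertex 0.5 1.8 3.5
   vertex 2.9 0.1 0.6
   vertex 2.1 3.0 2.2
  endloop
 endfacet
 facet normal 0.565 0.351 -0.747
  outer loop
   vertex 2.8 0.9 0.9
   vertex 2.9 0.1 0.6
   vertex 0.5 2.9 0.1
  endloop
 endfacet
 facet normal 0.655 0.543 -0.525
  outer loop
   vertex 2.8 0.9 0.9
   vertex 0.5 2.9 0.1
   vertex 2.1 3.0 2.2
  endloop
 endfacet
 facet normal 0.752 -0.147 0.642
  outer loop
   vertex 2.8 0.9 0.9
   vertex 2.1 3.0 2.2
   vertex 2.9 0.1 0.6
  endloop
 endfacet
 facet normal -0.717 -0.657 -0.233
  outer loop
   vertex 0.6 2.4 1.2
   vertex 0.5 2.9 0.1
   vertex 2.9 0.1 0.6
  endloop
 endfacet
 facet normal -0.808 -0.561 -0.181
  outer loop
   vertex 0.6 2.4 1.2
   vertex 0.5 1.8 3.5
   vertex 0.5 2.9 0.1
  endloop
 endfacet
 facet normal -0.718 -0.665 -0.205
  outer loop
   vertex 0.6 2.4 1.2
   vertex 2.9 0.1 0.6
   vertex 0.5 1.8 3.5
  endloop
 endfacet
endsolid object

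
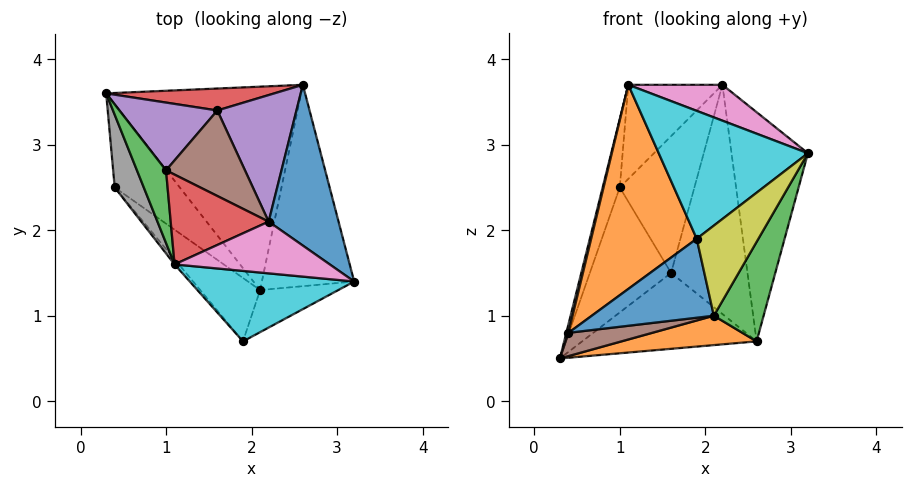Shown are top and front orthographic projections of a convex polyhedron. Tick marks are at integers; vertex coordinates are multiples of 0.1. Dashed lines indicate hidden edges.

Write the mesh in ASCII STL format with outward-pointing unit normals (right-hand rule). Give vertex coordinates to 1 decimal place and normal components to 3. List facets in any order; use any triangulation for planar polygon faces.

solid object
 facet normal 0.718 0.570 0.400
  outer loop
   vertex 2.2 2.1 3.7
   vertex 3.2 1.4 2.9
   vertex 2.6 3.7 0.7
  endloop
 endfacet
 facet normal 0.092 -0.142 -0.986
  outer loop
   vertex 2.1 1.3 1.0
   vertex 0.3 3.6 0.5
   vertex 2.6 3.7 0.7
  endloop
 endfacet
 facet normal 0.846 -0.236 -0.478
  outer loop
   vertex 2.1 1.3 1.0
   vertex 2.6 3.7 0.7
   vertex 3.2 1.4 2.9
  endloop
 endfacet
 facet normal -0.066 0.959 0.277
  outer loop
   vertex 1.6 3.4 1.5
   vertex 2.6 3.7 0.7
   vertex 0.3 3.6 0.5
  endloop
 endfacet
 facet normal 0.123 0.869 0.480
  outer loop
   vertex 1.6 3.4 1.5
   vertex 2.2 2.1 3.7
   vertex 2.6 3.7 0.7
  endloop
 endfacet
 facet normal -0.077 -0.269 -0.960
  outer loop
   vertex 0.4 2.5 0.8
   vertex 0.3 3.6 0.5
   vertex 2.1 1.3 1.0
  endloop
 endfacet
 facet normal 0.251 -0.551 0.796
  outer loop
   vertex 1.1 1.6 3.7
   vertex 3.2 1.4 2.9
   vertex 2.2 2.1 3.7
  endloop
 endfacet
 facet normal -0.974 -0.027 0.227
  outer loop
   vertex 1.1 1.6 3.7
   vertex 0.3 3.6 0.5
   vertex 0.4 2.5 0.8
  endloop
 endfacet
 facet normal 0.631 -0.703 -0.328
  outer loop
   vertex 1.9 0.7 1.9
   vertex 2.1 1.3 1.0
   vertex 3.2 1.4 2.9
  endloop
 endfacet
 facet normal 0.100 -0.871 0.480
  outer loop
   vertex 1.9 0.7 1.9
   vertex 3.2 1.4 2.9
   vertex 1.1 1.6 3.7
  endloop
 endfacet
 facet normal -0.430 -0.704 -0.565
  outer loop
   vertex 1.9 0.7 1.9
   vertex 0.4 2.5 0.8
   vertex 2.1 1.3 1.0
  endloop
 endfacet
 facet normal -0.763 -0.646 -0.016
  outer loop
   vertex 1.9 0.7 1.9
   vertex 1.1 1.6 3.7
   vertex 0.4 2.5 0.8
  endloop
 endfacet
 facet normal -0.768 0.439 0.466
  outer loop
   vertex 1.0 2.7 2.5
   vertex 0.3 3.6 0.5
   vertex 1.1 1.6 3.7
  endloop
 endfacet
 facet normal -0.312 0.687 0.656
  outer loop
   vertex 1.0 2.7 2.5
   vertex 1.1 1.6 3.7
   vertex 2.2 2.1 3.7
  endloop
 endfacet
 facet normal -0.225 0.857 0.464
  outer loop
   vertex 1.0 2.7 2.5
   vertex 1.6 3.4 1.5
   vertex 0.3 3.6 0.5
  endloop
 endfacet
 facet normal -0.105 0.843 0.527
  outer loop
   vertex 1.0 2.7 2.5
   vertex 2.2 2.1 3.7
   vertex 1.6 3.4 1.5
  endloop
 endfacet
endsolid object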